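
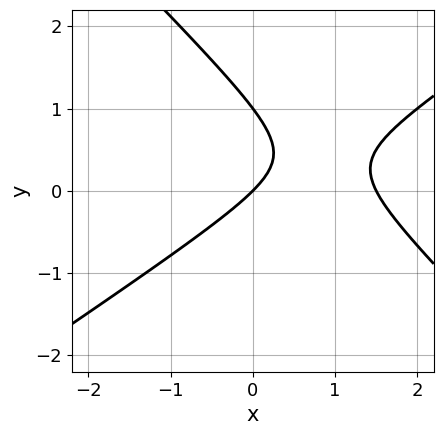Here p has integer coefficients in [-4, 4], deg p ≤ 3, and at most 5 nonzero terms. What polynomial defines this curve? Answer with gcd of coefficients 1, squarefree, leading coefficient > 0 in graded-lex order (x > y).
2*x^2 - x*y - 3*y^2 - 3*x + 3*y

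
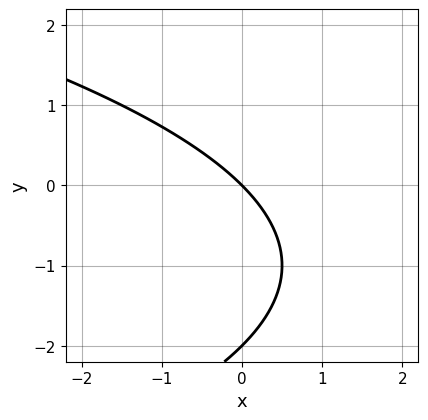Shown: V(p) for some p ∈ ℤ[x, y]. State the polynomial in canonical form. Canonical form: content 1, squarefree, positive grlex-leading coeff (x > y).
y^2 + 2*x + 2*y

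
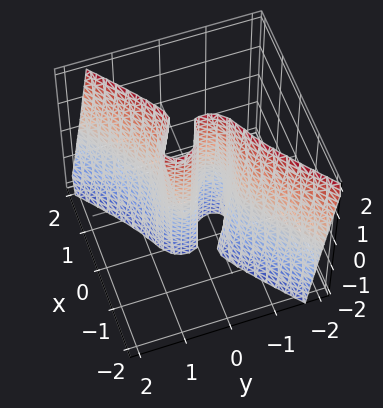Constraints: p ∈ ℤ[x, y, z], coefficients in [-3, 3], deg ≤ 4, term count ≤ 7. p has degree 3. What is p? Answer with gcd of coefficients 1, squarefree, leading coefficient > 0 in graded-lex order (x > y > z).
First, degree: a generic line meets the surface in up to 3 points, so deg p = 3.
Then, observable constraints: the visible z-axis segment lies entirely on the surface; it meets the x-axis at x = 0 (among the integer gridlines); it meets the y-axis at y = 0 (among the integer gridlines).
Finally, the integer polynomial consistent with all of this is the stated p.

3*x^3 - 2*x^2*y - x*y*z - 2*y^3 + y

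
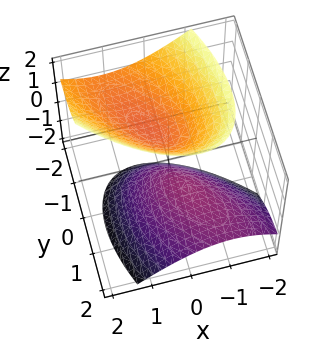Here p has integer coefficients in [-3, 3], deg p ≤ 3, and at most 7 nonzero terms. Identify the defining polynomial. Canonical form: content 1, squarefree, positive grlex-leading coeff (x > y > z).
3*x^2 + 3*x*y + 2*y^2 + 3*y*z - 2*z^2 + 1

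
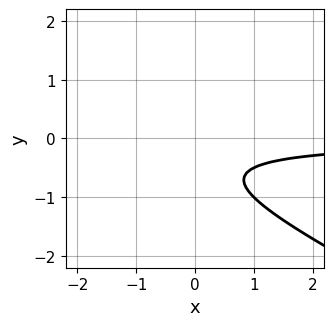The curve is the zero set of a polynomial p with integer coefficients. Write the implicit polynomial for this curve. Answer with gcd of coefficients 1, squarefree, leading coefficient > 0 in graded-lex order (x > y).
x*y + 2*y^2 + 2*y + 1

1. Degree: the shape is more complex than any degree-1 curve, so deg p = 2.
2. Reading off the gridlines: the curve avoids every integer x-axis point in the box; no y-intercept at any integer in the box.
3. Together with the visible shape, these determine p as stated.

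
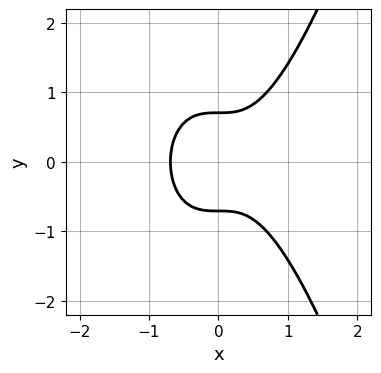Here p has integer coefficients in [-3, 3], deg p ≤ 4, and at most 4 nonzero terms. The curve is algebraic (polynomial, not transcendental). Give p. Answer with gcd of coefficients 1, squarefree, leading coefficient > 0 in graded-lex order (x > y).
3*x^3 - 2*y^2 + 1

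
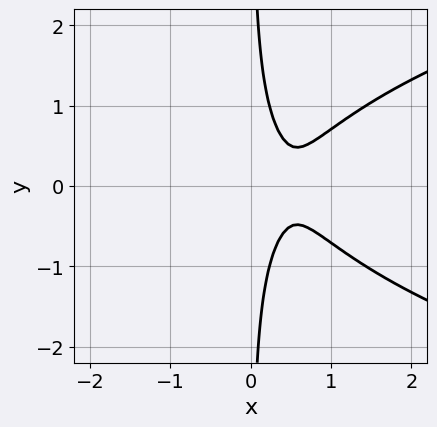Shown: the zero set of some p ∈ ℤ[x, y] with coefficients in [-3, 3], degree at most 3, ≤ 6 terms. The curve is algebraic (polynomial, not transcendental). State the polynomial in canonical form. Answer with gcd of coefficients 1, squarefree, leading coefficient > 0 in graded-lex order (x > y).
2*x*y^2 - 3*x^2 + 3*x - 1

First, deg p = 3. No degree-2 curve has this shape.
Then, symmetries: mirror symmetry y ↦ −y ⇒ only even powers of y.
Then, observable constraints: the curve avoids every integer x-axis point in the box; it misses every integer gridline on the y-axis.
Finally, the integer polynomial consistent with all of this is the stated p.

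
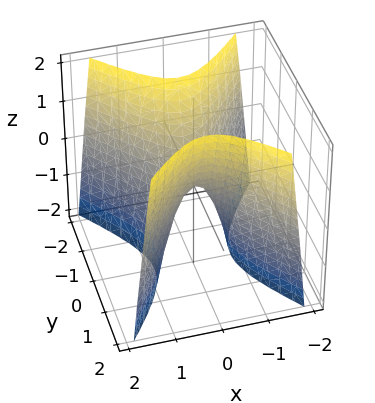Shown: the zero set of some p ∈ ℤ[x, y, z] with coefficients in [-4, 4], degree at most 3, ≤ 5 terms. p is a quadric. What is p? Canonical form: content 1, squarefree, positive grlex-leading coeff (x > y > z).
1. deg p = 2.
2. Symmetries: the y ↦ −y reflection is a symmetry, so y appears only in even powers; mirror symmetry x ↦ −x ⇒ only even powers of x.
3. Against the integer gridlines: it crosses the z-axis at the gridline z = 0; one x-axis crossing is at x = 0.
4. Assembling these constraints gives the stated polynomial.

3*x^2 - 2*y^2 + z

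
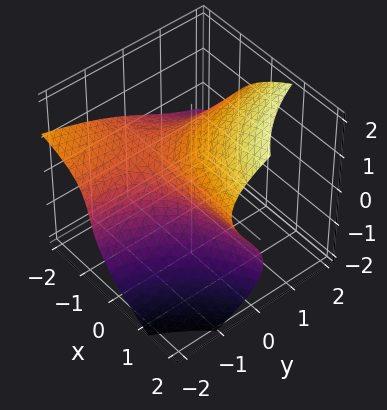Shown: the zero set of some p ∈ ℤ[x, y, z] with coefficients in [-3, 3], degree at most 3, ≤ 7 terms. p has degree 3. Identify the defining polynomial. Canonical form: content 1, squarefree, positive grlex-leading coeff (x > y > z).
1. deg p = 3. The shape is more complex than any degree-2 surface.
2. From the axis intercepts and sections: the surface avoids every integer x-axis point in the box; it meets the z-axis at z = 1 (among the integer gridlines).
3. Matching integer coefficients to the picture gives p.

2*z^3 - 3*x*y - 3*x*z - 3*y - 2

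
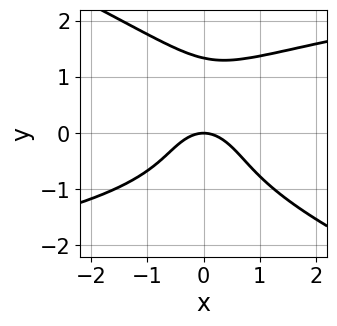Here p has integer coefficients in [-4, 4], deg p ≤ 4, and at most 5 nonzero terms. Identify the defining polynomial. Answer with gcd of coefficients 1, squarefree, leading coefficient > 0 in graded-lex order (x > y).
deg p = 4. A generic line meets the curve in up to 4 points.
Checking where it meets the axes: one y-axis crossing is at y = 0; it meets the x-axis at x = 0 (among the integer gridlines).
Fitting integer coefficients to these (and the overall shape) gives p.

x*y^3 + 2*y^4 - y^3 - 3*x^2 - 3*y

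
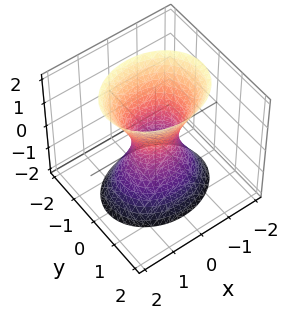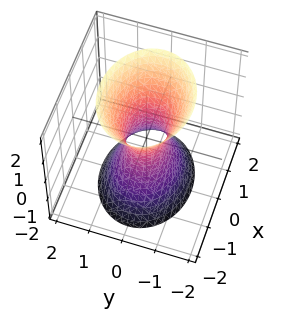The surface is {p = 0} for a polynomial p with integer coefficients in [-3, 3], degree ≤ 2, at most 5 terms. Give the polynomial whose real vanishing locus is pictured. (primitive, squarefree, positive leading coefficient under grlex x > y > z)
2*x^2 + 3*y^2 - z^2 - 1

(a) Degree: an hourglass — one-sheet hyperboloid; a quadric, so deg p = 2.
(b) Symmetries: it's symmetric under z → −z, forcing even powers of z; it's symmetric under x → −x, forcing even powers of x; mirror symmetry y ↦ −y ⇒ only even powers of y.
(c) Observable constraints: it misses every integer gridline on the z-axis.
(d) The integer polynomial consistent with all of this is the stated p.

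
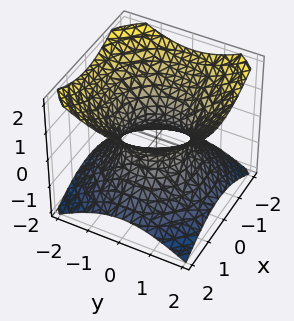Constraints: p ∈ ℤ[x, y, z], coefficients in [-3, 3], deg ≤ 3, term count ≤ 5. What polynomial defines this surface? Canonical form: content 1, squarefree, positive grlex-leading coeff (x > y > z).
1. The degree is 2 — an hourglass — one-sheet hyperboloid; a quadric.
2. Symmetry: the z-axis is an axis of rotation, so x and y enter only as x² + y²; the z ↦ −z reflection is a symmetry, so z appears only in even powers.
3. Checking where it meets the axes: among the integer gridlines, it crosses the x-axis at x ∈ {-1, 1}; a circular section at z = 1 has radius between 1 and 2; the y-axis gridline crossings are at y ∈ {-1, 1}; the surface avoids every integer z-axis point in the box.
4. Fitting integer coefficients to these (and the overall shape) gives p.

2*x^2 + 2*y^2 - 3*z^2 - 2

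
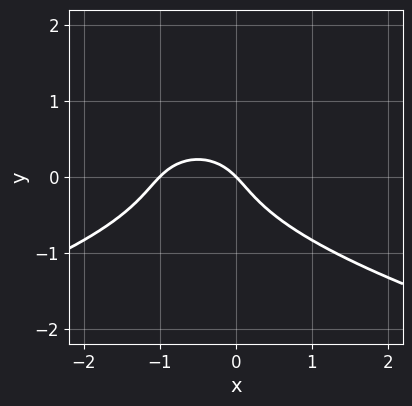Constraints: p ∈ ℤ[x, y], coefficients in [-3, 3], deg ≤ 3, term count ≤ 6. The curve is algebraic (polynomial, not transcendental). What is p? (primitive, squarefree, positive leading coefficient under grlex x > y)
First, the degree is 3 — the shape is more complex than any degree-2 curve.
Then, checking where it meets the axes: the x-axis gridline crossings are at x ∈ {-1, 0}; it crosses the y-axis at the gridline y = 0.
Finally, together with the visible shape, these determine p as stated.

2*y^3 + x^2 + x + y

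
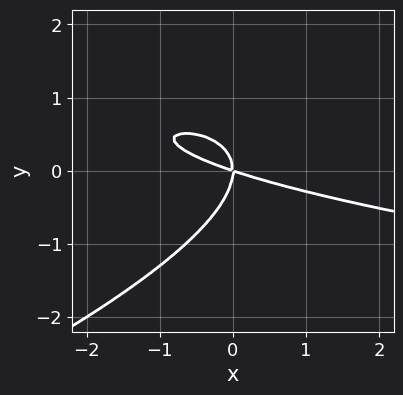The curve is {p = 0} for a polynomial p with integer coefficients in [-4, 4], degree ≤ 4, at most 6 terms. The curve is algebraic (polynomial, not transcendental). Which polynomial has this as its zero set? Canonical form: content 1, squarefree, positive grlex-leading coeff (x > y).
1. The degree is 3 — no degree-2 curve has this shape.
2. From the visible intercepts: one y-axis crossing is at y = 0; it crosses the x-axis at the gridline x = 0.
3. Assembling these constraints gives the stated polynomial.

x*y^2 - 3*y^3 - x^2 - 3*x*y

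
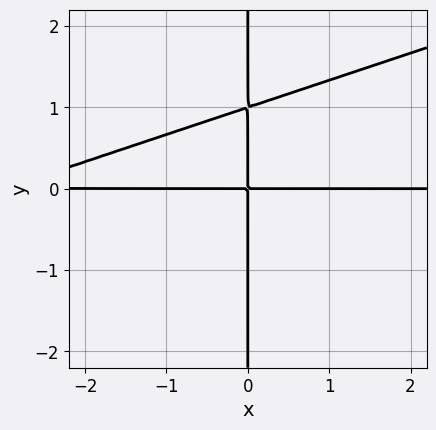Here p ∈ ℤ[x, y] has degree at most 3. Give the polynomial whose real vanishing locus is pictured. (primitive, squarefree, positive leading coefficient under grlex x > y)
(a) The degree is 3 — the shape is more complex than any degree-2 curve.
(b) Checking where it meets the axes: the visible x-axis segment lies entirely on the curve; the visible y-axis segment lies entirely on the curve.
(c) Together with the visible shape, these determine p as stated.

x^2*y - 3*x*y^2 + 3*x*y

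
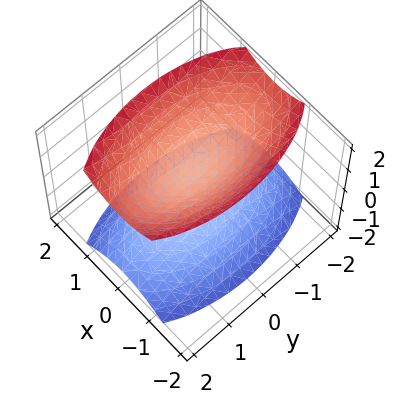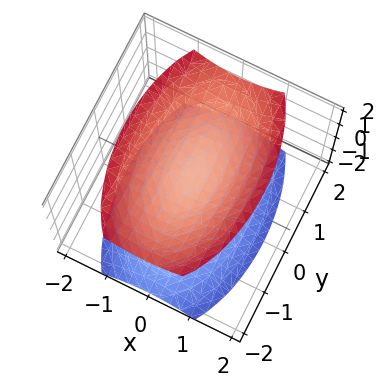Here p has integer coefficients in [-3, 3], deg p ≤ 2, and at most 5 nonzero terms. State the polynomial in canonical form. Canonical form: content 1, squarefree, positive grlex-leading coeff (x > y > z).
3*x^2 + y^2 - 2*z^2 + 1

First, I count 2 distinct pieces. They look like related sheets of one shape, so recover p as a whole.
Next, degree: two sheets facing apart; a quadric, so deg p = 2.
Then, symmetries: mirror symmetry y ↦ −y ⇒ only even powers of y; the x ↦ −x reflection is a symmetry, so x appears only in even powers; it's symmetric under z → −z, forcing even powers of z.
Then, from the visible intercepts: the surface avoids every integer x-axis point in the box; it misses every integer gridline on the y-axis.
Finally, matching integer coefficients to the picture gives p.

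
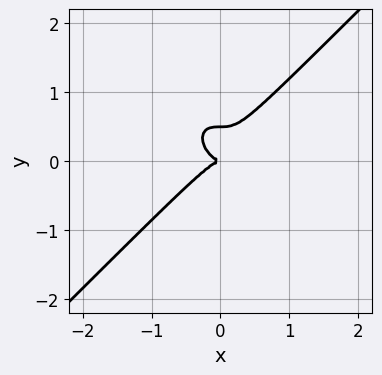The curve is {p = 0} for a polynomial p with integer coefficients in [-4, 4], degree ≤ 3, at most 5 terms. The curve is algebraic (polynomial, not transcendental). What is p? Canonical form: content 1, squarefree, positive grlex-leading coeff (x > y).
First, degree: the shape is more complex than any degree-2 curve, so deg p = 3.
Then, reading off the gridlines: it meets the y-axis at y = 0 (among the integer gridlines); it crosses the x-axis at the gridline x = 0.
Finally, solving for integer coefficients yields p as stated.

2*x^3 - 2*y^3 + y^2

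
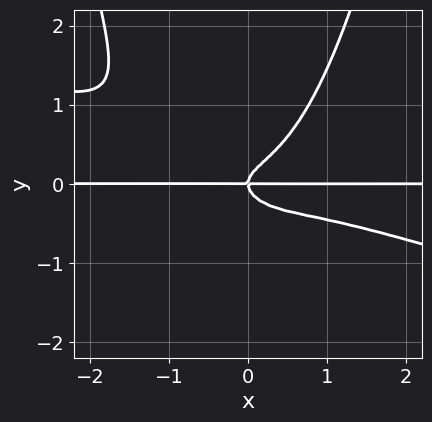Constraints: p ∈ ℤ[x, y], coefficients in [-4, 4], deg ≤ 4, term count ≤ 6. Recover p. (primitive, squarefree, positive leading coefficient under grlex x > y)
First, deg p = 4. No degree-3 curve has this shape.
Then, against the integer gridlines: it meets the y-axis at y = 0 (among the integer gridlines); every point of the x-axis in the box is on the curve.
Finally, assembling these constraints gives the stated polynomial.

x^3*y + 3*x^2*y^2 - 3*y^3 + x*y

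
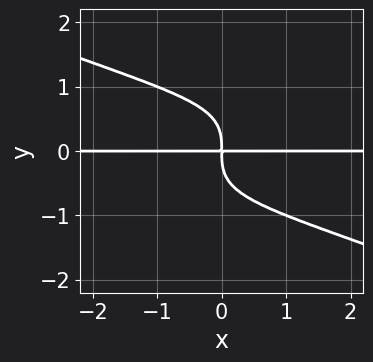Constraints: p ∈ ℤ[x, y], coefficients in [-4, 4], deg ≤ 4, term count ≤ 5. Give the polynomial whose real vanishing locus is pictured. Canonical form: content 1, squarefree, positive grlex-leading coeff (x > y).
(a) deg p = 4.
(b) Checking where it meets the axes: the visible x-axis segment lies entirely on the curve.
(c) Putting this together gives p.

x^2*y^2 + x*y^3 - 3*y^4 - 3*x*y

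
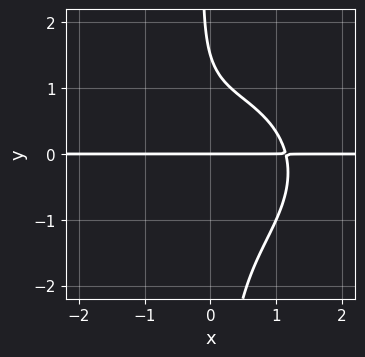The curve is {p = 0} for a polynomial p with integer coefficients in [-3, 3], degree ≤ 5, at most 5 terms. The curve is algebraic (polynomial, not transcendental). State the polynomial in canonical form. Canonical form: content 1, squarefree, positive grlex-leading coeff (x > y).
2*x^3*y + 3*x*y^3 + 2*y^2 - 3*y

1. The degree is 4 — a generic line meets the curve in up to 4 points.
2. Reading off the gridlines: the visible x-axis segment lies entirely on the curve; it crosses the y-axis at the gridline y = 0.
3. The integer polynomial consistent with all of this is the stated p.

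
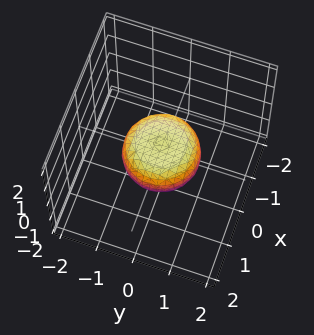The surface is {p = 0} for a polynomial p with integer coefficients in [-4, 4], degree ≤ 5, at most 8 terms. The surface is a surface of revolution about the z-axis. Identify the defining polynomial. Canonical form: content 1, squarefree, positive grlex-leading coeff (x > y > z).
2*x^4 + 4*x^2*y^2 + 2*y^4 - x^2 - y^2 + 3*z^2 - 1

First, degree: no degree-3 surface has this shape, so deg p = 4.
Next, symmetries: the surface is invariant under rotation about z: p = q(x² + y², z).
Next, reading off the gridlines: the x-axis gridline crossings are at x ∈ {-1, 1}; a circular section at z = 0 has radius exactly 1; among the integer gridlines, it crosses the y-axis at y ∈ {-1, 1}.
Finally, solving for integer coefficients yields p as stated.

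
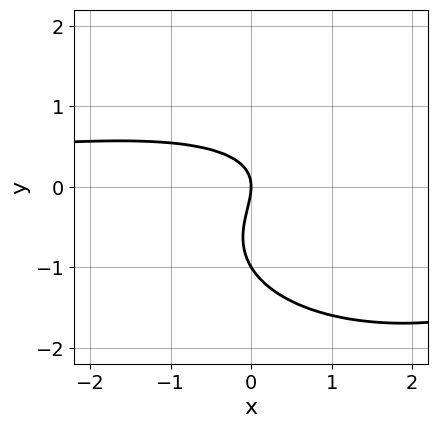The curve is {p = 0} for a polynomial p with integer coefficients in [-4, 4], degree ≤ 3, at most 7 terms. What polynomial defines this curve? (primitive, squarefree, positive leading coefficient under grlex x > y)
x^2*y + 3*y^3 - 2*x*y + 3*y^2 + 3*x

First, deg p = 3. A generic line meets the curve in up to 3 points.
Then, checking where it meets the axes: one x-axis crossing is at x = 0; among the integer gridlines, it crosses the y-axis at y ∈ {-1, 0}.
Finally, matching integer coefficients to the picture gives p.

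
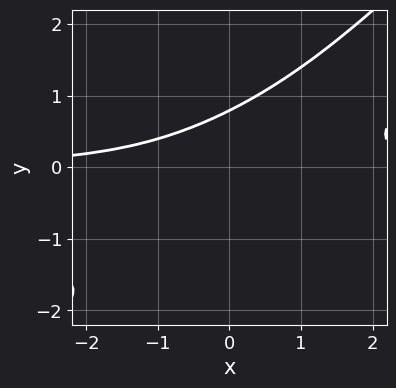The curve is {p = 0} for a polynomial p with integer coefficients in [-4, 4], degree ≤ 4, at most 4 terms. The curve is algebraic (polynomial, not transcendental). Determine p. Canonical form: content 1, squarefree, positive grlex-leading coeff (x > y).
x^2*y - 3*x*y^2 + 2*y^3 - 1

First, deg p = 3.
Then, reading off the gridlines: the curve avoids every integer x-axis point in the box.
Finally, together with the visible shape, these determine p as stated.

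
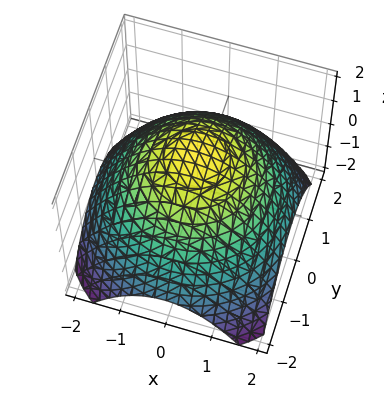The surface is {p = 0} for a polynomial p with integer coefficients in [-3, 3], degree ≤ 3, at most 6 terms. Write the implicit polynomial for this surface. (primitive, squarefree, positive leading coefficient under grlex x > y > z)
Degree: the shape is more complex than any degree-1 surface, so deg p = 2.
Symmetries: the surface is invariant under rotation about z: p = q(x² + y², z).
From the axis intercepts and sections: a circular section at z = 0 has radius between 1 and 2.
Assembling these constraints gives the stated polynomial.

x^2 + y^2 + 2*z - 3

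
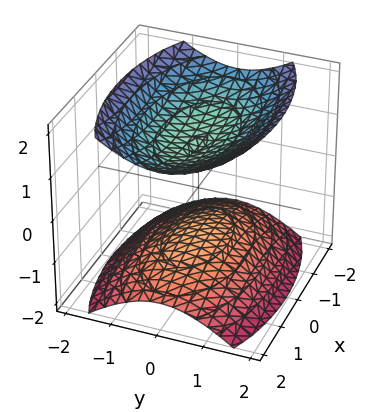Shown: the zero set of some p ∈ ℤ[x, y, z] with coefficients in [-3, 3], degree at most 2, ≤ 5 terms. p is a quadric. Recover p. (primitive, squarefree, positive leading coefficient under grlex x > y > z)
x^2 + 3*y^2 - 3*z^2 + 3

There are 2 components. They look like related sheets of one shape, so recover p as a whole.
deg p = 2. Two separate bowl-shaped sheets opening away from each other; a quadric.
Symmetries: the x ↦ −x reflection is a symmetry, so x appears only in even powers; the y ↦ −y reflection is a symmetry, so y appears only in even powers; the z ↦ −z reflection is a symmetry, so z appears only in even powers.
From the axis intercepts and sections: the z-axis gridline crossings are at z ∈ {-1, 1}; no x-intercept at any integer in the box; it misses every integer gridline on the y-axis.
Putting this together gives p.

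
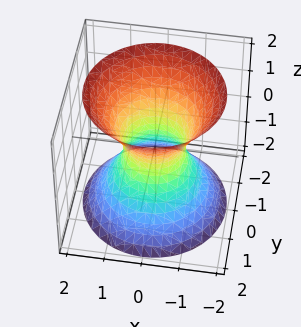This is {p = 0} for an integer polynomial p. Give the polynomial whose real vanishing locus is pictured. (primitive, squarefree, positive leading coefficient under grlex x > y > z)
3*x^2 + 3*y^2 - 2*z^2 - 2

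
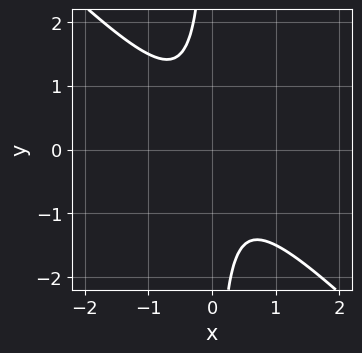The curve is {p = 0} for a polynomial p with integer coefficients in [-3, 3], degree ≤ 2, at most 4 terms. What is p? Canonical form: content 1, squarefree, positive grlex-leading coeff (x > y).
2*x^2 + 2*x*y + 1

First, the degree is 2 — the shape is more complex than any degree-1 curve.
Then, from the axis intercepts and sections: the curve avoids every integer x-axis point in the box; it misses every integer gridline on the y-axis.
Finally, putting this together gives p.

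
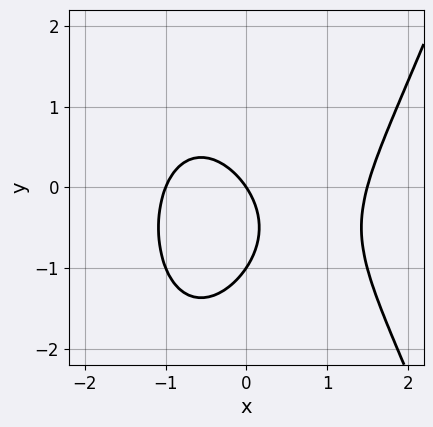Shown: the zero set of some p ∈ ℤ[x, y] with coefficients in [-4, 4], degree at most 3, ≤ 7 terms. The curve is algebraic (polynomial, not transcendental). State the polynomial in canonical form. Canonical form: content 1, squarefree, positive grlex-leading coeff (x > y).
2*x^3 - x^2 - 2*y^2 - 3*x - 2*y

First, degree: the shape is more complex than any degree-2 curve, so deg p = 3.
Next, against the integer gridlines: the y-axis gridline crossings are at y ∈ {-1, 0}; among the integer gridlines, it crosses the x-axis at x ∈ {-1, 0}.
Finally, together with the visible shape, these determine p as stated.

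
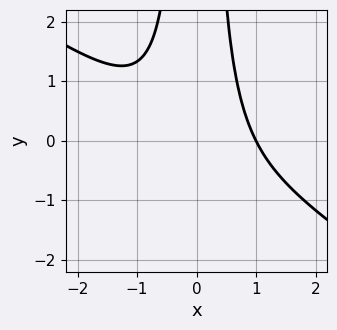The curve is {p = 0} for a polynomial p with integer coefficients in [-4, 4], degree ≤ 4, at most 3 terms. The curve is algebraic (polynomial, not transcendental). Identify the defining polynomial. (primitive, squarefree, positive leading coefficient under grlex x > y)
2*x^3 + 3*x^2*y - 2

deg p = 3. A generic line meets the curve in up to 3 points.
Reading off the gridlines: it misses every integer gridline on the y-axis; it crosses the x-axis at the gridline x = 1.
Solving for integer coefficients yields p as stated.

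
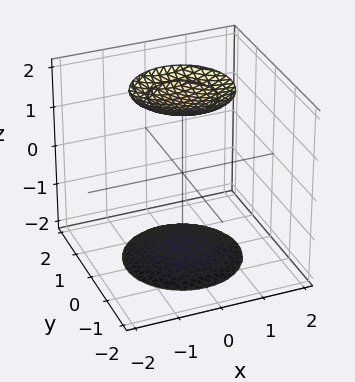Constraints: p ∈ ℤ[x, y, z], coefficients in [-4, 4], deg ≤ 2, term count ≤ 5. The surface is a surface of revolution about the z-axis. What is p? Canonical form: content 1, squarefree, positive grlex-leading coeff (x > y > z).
x^2 + y^2 - z^2 + 3

(a) There are 2 components.
(b) The degree is 2 — no degree-1 surface has this shape.
(c) Symmetries: the surface is invariant under rotation about z: p = q(x² + y², z).
(d) From the axis intercepts and sections: no y-intercept at any integer in the box; a circular section at z = 2 has radius exactly 1; the surface avoids every integer x-axis point in the box.
(e) Fitting integer coefficients to these (and the overall shape) gives p.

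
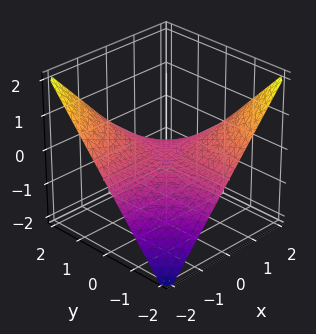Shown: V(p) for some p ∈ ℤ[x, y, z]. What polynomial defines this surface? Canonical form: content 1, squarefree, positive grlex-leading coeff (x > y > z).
(a) Degree: a saddle surface; a quadric, so deg p = 2.
(b) Against the integer gridlines: it meets the z-axis at z = 0 (among the integer gridlines); every point of the x-axis in the box is on the surface.
(c) These observations pin down the coefficients. Check: (0, 1, 0) on the y-axis lies on the surface, and p(0, 1, 0) = 0. ✓

x*y + 2*z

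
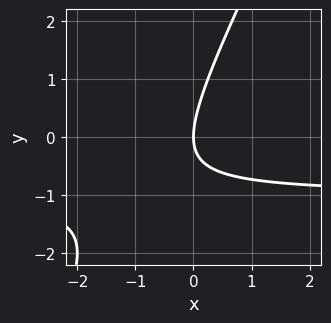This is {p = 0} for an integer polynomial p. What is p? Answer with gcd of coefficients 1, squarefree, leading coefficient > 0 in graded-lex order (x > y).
1. The degree is 2 — the shape is more complex than any degree-1 curve.
2. Against the integer gridlines: it crosses the x-axis at the gridline x = 0; it meets the y-axis at y = 0 (among the integer gridlines).
3. Putting this together gives p.

2*x*y - y^2 + 2*x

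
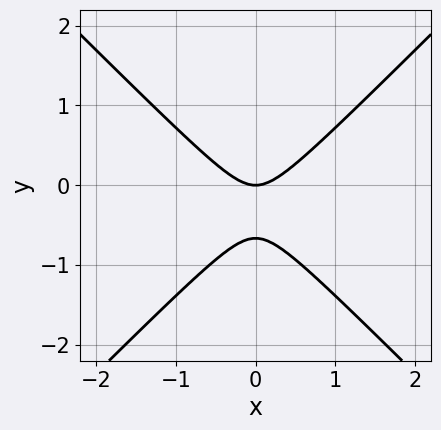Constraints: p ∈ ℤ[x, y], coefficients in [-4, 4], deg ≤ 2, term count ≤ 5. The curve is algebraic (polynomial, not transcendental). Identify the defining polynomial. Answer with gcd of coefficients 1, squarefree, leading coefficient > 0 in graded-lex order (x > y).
1. Degree: no degree-1 curve has this shape, so deg p = 2.
2. Symmetries: the x ↦ −x reflection is a symmetry, so x appears only in even powers.
3. Observable constraints: one x-axis crossing is at x = 0; it meets the y-axis at y = 0 (among the integer gridlines).
4. Together with the visible shape, these determine p as stated.

3*x^2 - 3*y^2 - 2*y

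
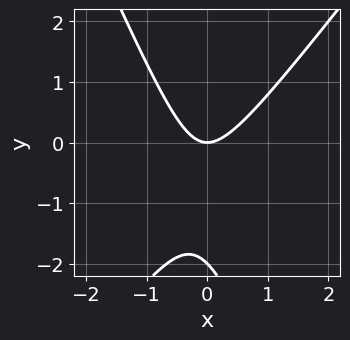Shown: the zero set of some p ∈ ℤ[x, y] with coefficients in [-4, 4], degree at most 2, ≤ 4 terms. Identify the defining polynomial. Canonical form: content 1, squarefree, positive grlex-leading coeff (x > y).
3*x^2 - x*y - y^2 - 2*y

deg p = 2. A generic line meets the curve in up to 2 points.
Checking where it meets the axes: one x-axis crossing is at x = 0; the y-axis gridline crossings are at y ∈ {-2, 0}.
Assembling these constraints gives the stated polynomial.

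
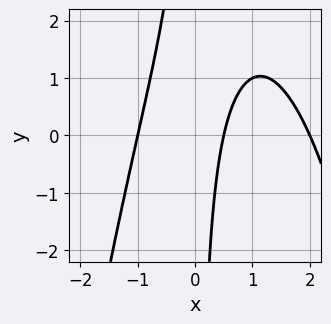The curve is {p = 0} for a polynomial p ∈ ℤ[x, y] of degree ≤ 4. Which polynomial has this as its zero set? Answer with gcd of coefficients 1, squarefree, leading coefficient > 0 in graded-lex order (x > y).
First, deg p = 3. The shape is more complex than any degree-2 curve.
Then, checking where it meets the axes: it misses every integer gridline on the y-axis; the x-axis gridline crossings are at x ∈ {-1, 2}.
Finally, matching integer coefficients to the picture gives p.

2*x^3 - 3*x^2 + 2*x*y - 3*x + 2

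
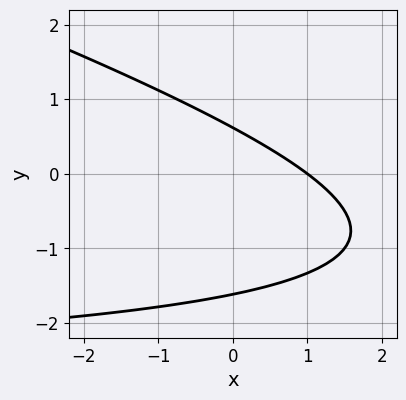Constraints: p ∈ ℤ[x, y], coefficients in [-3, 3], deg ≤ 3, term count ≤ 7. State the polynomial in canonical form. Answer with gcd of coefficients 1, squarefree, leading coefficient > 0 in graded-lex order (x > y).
1. deg p = 2.
2. Reading off the gridlines: it meets the x-axis at x = 1 (among the integer gridlines).
3. Together with the visible shape, these determine p as stated.

x*y + 3*y^2 + 3*x + 3*y - 3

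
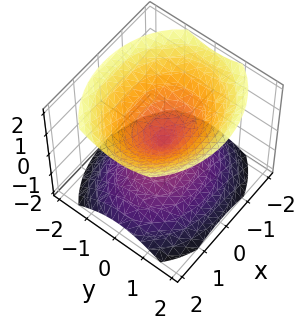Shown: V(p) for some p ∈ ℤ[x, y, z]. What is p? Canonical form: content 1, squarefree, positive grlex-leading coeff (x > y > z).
2*x^2 + 3*y^2 - 3*z^2

(a) The picture has 2 separate pieces.
(b) deg p = 2.
(c) Symmetries: it's symmetric under y → −y, forcing even powers of y; it's symmetric under x → −x, forcing even powers of x; it's symmetric under z → −z, forcing even powers of z.
(d) Reading off the gridlines: one z-axis crossing is at z = 0; it meets the y-axis at y = 0 (among the integer gridlines); it meets the x-axis at x = 0 (among the integer gridlines).
(e) Assembling these constraints gives the stated polynomial.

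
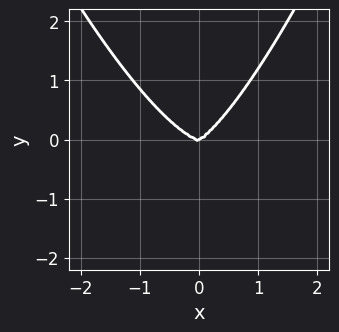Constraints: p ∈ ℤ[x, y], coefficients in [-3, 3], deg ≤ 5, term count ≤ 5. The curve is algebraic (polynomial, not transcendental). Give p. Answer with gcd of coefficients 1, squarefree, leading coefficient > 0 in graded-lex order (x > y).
1. Degree: the shape is more complex than any degree-3 curve, so deg p = 4.
2. From the axis intercepts and sections: it crosses the y-axis at the gridline y = 0; it crosses the x-axis at the gridline x = 0.
3. Together with the visible shape, these determine p as stated.

2*x^4 + x*y^2 - 2*y^3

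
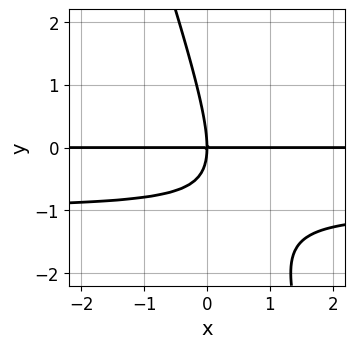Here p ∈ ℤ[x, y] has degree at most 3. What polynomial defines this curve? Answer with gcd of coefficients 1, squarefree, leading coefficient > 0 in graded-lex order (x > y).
(a) Degree: a generic line meets the curve in up to 3 points, so deg p = 3.
(b) Against the integer gridlines: one y-axis crossing is at y = 0; every point of the x-axis in the box is on the curve.
(c) The integer polynomial consistent with all of this is the stated p.

3*x*y^2 + y^3 + 3*x*y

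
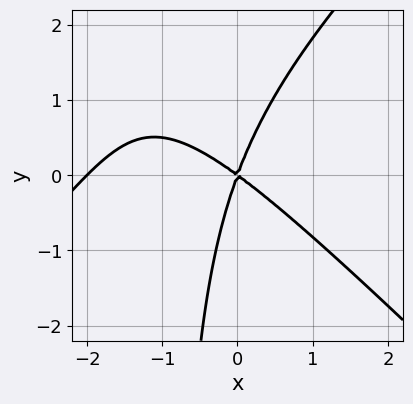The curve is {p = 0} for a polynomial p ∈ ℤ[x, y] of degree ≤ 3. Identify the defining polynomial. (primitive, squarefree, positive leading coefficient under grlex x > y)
(a) deg p = 3. The shape is more complex than any degree-2 curve.
(b) From the visible intercepts: among the integer gridlines, it crosses the x-axis at x ∈ {-2, 0}; it meets the y-axis at y = 0 (among the integer gridlines).
(c) These observations pin down the coefficients.

x^3 - x*y^2 + 2*x^2 + 2*x*y - y^2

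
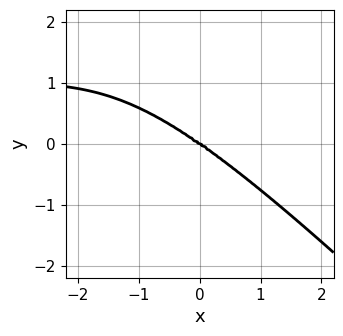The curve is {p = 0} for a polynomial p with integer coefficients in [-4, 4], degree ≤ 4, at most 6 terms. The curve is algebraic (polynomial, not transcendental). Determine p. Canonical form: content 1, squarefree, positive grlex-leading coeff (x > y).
x^3*y - x*y^3 - x^3 - 3*y^3

deg p = 4. The shape is more complex than any degree-3 curve.
Observable constraints: it crosses the y-axis at the gridline y = 0; it crosses the x-axis at the gridline x = 0.
Together with the visible shape, these determine p as stated.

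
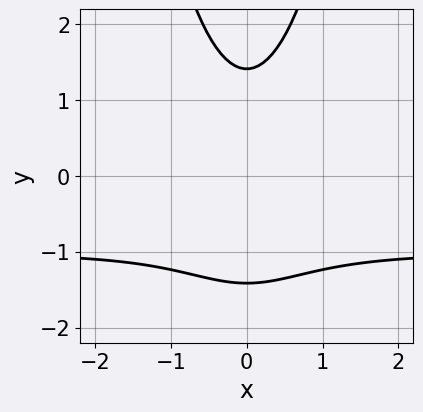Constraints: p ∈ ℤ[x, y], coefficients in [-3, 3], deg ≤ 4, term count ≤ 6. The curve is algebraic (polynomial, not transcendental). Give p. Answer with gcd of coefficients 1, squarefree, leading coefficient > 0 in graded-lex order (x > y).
2*x^2*y + 2*x^2 - y^2 + 2

1. deg p = 3.
2. Symmetries: the x ↦ −x reflection is a symmetry, so x appears only in even powers.
3. Against the integer gridlines: the curve avoids every integer x-axis point in the box.
4. Putting this together gives p.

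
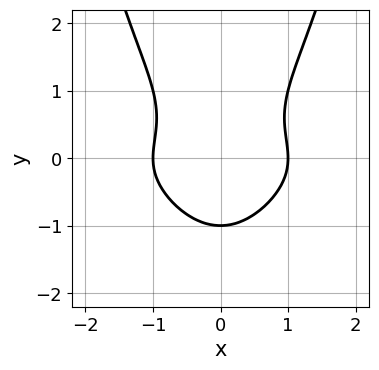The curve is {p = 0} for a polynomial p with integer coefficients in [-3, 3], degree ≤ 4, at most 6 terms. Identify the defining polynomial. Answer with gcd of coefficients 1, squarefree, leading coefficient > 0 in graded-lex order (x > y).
1. The degree is 4 — no degree-3 curve has this shape.
2. Symmetries: mirror symmetry x ↦ −x ⇒ only even powers of x.
3. From the visible intercepts: among the integer gridlines, it crosses the x-axis at x ∈ {-1, 1}; one y-axis crossing is at y = -1.
4. Fitting integer coefficients to these (and the overall shape) gives p.

x^2*y^2 - y^3 + x^2 - 1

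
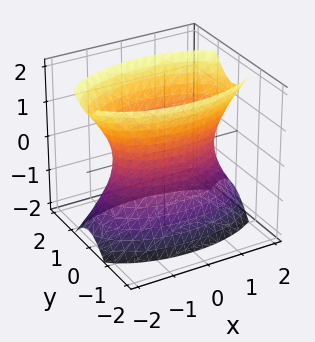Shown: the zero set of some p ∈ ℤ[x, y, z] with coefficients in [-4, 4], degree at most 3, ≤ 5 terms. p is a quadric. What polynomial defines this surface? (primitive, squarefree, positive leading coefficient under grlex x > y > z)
First, deg p = 2. One connected sheet with a waist; a quadric.
Then, symmetries: mirror symmetry y ↦ −y ⇒ only even powers of y; the z ↦ −z reflection is a symmetry, so z appears only in even powers; the x ↦ −x reflection is a symmetry, so x appears only in even powers.
Next, from the visible intercepts: no z-intercept at any integer in the box.
Finally, assembling these constraints gives the stated polynomial.

x^2 + 3*y^2 - z^2 - 2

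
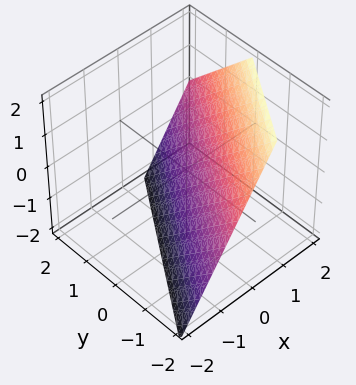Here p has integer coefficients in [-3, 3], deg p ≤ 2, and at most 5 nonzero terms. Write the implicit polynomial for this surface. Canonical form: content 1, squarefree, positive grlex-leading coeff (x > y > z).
3*x - 2*y - 2*z - 2

First, degree: every cross-section is a straight line — this is a plane, so deg p = 1.
Next, observable constraints: one z-axis crossing is at z = -1; one y-axis crossing is at y = -1.
Finally, fitting integer coefficients to these (and the overall shape) gives p.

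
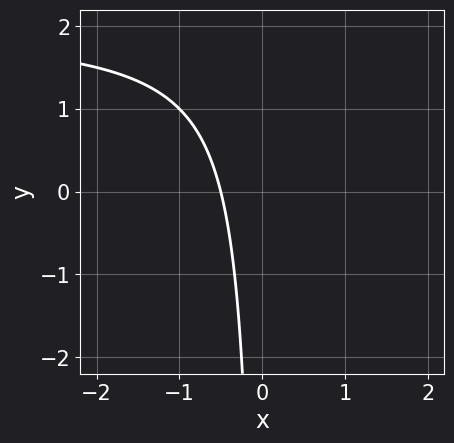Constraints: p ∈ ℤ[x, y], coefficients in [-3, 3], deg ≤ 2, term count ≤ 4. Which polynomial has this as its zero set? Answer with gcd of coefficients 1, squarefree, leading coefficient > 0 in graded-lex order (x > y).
x*y - 2*x - 1

(a) Degree: a generic line meets the curve in up to 2 points, so deg p = 2.
(b) Reading off the gridlines: it misses every integer gridline on the y-axis.
(c) Matching integer coefficients to the picture gives p.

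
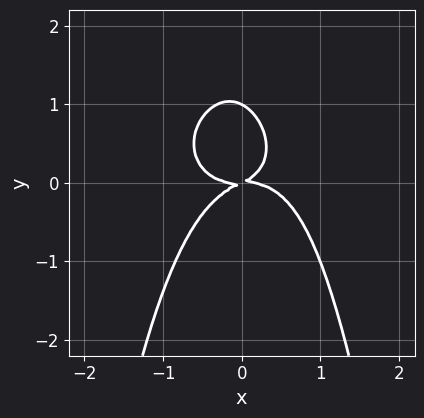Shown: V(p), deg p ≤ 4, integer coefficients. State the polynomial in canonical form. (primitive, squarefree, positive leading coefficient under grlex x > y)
2*x^4 + 3*x^2*y^2 + 2*y^3 + x*y - 2*y^2

1. Degree: no degree-3 curve has this shape, so deg p = 4.
2. From the axis intercepts and sections: among the integer gridlines, it crosses the y-axis at y ∈ {0, 1}; it crosses the x-axis at the gridline x = 0.
3. Solving for integer coefficients yields p as stated.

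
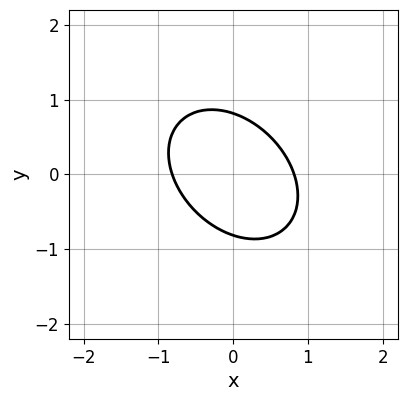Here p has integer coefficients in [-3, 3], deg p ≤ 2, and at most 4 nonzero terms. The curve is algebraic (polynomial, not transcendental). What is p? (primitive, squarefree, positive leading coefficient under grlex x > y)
3*x^2 + 2*x*y + 3*y^2 - 2

First, degree: the shape is more complex than any degree-1 curve, so deg p = 2.
Finally, matching integer coefficients to the picture gives p.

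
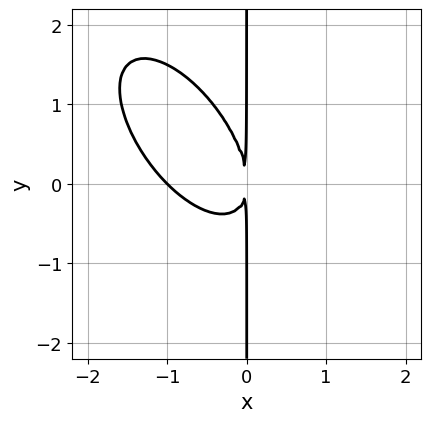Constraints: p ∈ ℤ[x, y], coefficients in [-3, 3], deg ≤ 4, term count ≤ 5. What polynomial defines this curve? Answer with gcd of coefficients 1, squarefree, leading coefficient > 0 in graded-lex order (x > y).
3*x^3 + 3*x^2*y + 2*x*y^2 + 3*x^2

The degree is 3 — no degree-2 curve has this shape.
Reading off the gridlines: it crosses the x-axis at the gridline x = -1; every point of the y-axis in the box is on the curve.
Matching integer coefficients to the picture gives p.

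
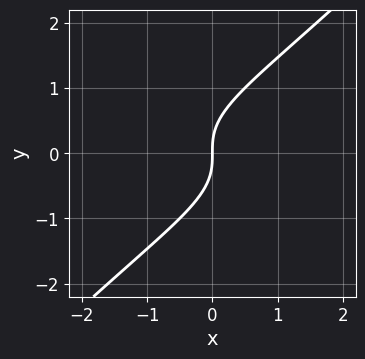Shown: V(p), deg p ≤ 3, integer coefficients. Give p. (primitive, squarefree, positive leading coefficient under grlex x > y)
x*y^2 - y^3 + x

(a) deg p = 3. A generic line meets the curve in up to 3 points.
(b) Observable constraints: it meets the y-axis at y = 0 (among the integer gridlines); it crosses the x-axis at the gridline x = 0.
(c) The integer polynomial consistent with all of this is the stated p.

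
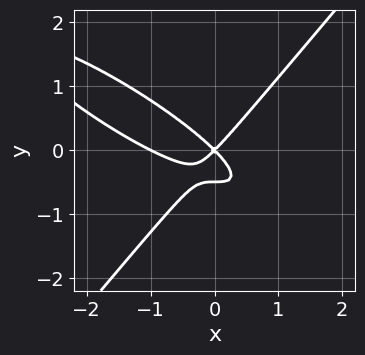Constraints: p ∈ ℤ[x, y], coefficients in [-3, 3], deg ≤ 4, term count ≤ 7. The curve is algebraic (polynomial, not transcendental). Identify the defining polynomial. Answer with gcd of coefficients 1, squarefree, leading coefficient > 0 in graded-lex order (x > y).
1. The degree is 3 — the shape is more complex than any degree-2 curve.
2. Against the integer gridlines: the x-axis gridline crossings are at x ∈ {-1, 0}; it crosses the y-axis at the gridline y = 0.
3. Assembling these constraints gives the stated polynomial.

x^3 + 2*x^2*y - 2*y^3 + x^2 - y^2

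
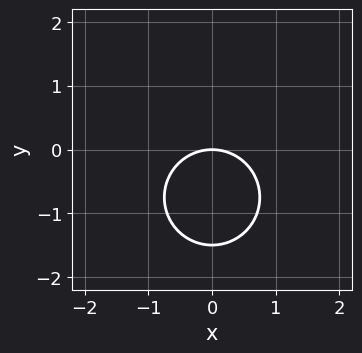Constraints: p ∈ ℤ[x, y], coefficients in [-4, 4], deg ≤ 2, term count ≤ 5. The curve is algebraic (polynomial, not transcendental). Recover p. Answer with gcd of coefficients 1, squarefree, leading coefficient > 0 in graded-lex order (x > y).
2*x^2 + 2*y^2 + 3*y

Degree: a generic line meets the curve in up to 2 points, so deg p = 2.
Symmetries: mirror symmetry x ↦ −x ⇒ only even powers of x.
Against the integer gridlines: one y-axis crossing is at y = 0; one x-axis crossing is at x = 0.
Matching integer coefficients to the picture gives p.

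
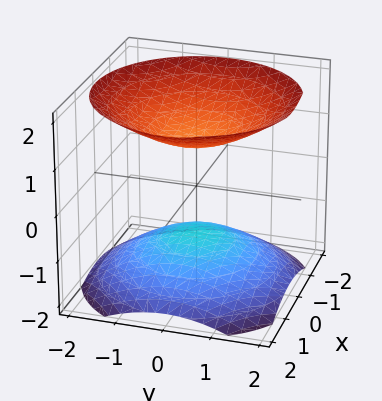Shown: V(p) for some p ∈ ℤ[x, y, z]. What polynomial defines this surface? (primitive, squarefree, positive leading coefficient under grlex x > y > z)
2*x^2 + 2*y^2 - 3*z^2 + 3

(a) There are 2 components. They look like related sheets of one shape, so recover p as a whole.
(b) The degree is 2 — two sheets facing apart; a quadric.
(c) Symmetries: the z-axis is an axis of rotation, so x and y enter only as x² + y²; mirror symmetry z ↦ −z ⇒ only even powers of z.
(d) Checking where it meets the axes: the z-axis gridline crossings are at z ∈ {-1, 1}; it misses every integer gridline on the x-axis; no y-intercept at any integer in the box.
(e) Solving for integer coefficients yields p as stated.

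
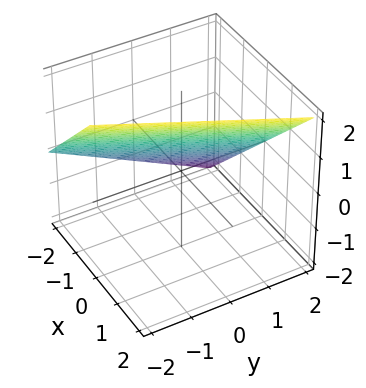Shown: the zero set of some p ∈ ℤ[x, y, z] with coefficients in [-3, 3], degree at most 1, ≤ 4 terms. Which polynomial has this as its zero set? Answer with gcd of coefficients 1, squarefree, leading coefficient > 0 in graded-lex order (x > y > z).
2*x - y - 2*z + 2

First, degree: every cross-section is a straight line — this is a plane, so deg p = 1.
Next, reading off the gridlines: one y-axis crossing is at y = 2; one x-axis crossing is at x = -1; it crosses the z-axis at the gridline z = 1.
Finally, fitting integer coefficients to these (and the overall shape) gives p.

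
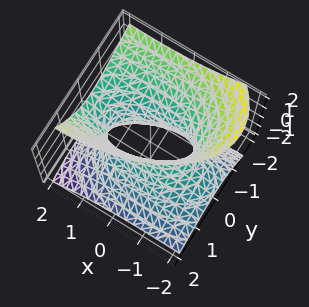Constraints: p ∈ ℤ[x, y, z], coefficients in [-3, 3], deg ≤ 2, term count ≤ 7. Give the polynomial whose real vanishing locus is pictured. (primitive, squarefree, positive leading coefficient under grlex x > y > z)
x^2 - 2*x*z + 3*y^2 + 3*y*z - 2*z^2 - 2

1. Degree: no degree-1 surface has this shape, so deg p = 2.
2. Observable constraints: it misses every integer gridline on the z-axis.
3. These observations pin down the coefficients.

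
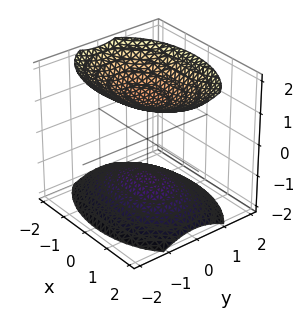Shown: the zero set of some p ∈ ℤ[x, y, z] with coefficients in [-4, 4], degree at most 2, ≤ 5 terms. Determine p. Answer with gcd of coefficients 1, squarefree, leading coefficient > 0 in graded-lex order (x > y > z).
x^2 + 2*y^2 - 2*z^2 + 3

First, I count 2 distinct pieces. They look like related sheets of one shape, so recover p as a whole.
Next, deg p = 2. Two sheets facing apart; a quadric.
Next, symmetries: it's symmetric under x → −x, forcing even powers of x; the z ↦ −z reflection is a symmetry, so z appears only in even powers; mirror symmetry y ↦ −y ⇒ only even powers of y.
Next, observable constraints: it misses every integer gridline on the y-axis; it misses every integer gridline on the x-axis.
Finally, fitting integer coefficients to these (and the overall shape) gives p.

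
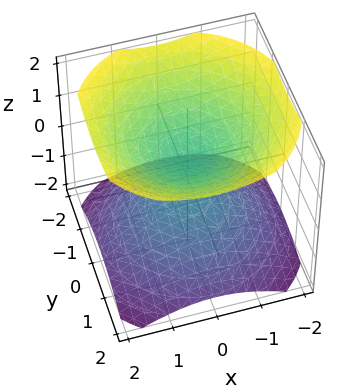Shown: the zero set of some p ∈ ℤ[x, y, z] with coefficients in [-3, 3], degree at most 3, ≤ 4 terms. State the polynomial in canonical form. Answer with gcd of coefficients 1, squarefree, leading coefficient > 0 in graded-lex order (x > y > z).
(a) There are 2 components. Treating them together as one polynomial.
(b) Degree: no degree-1 surface has this shape, so deg p = 2.
(c) Symmetries: rotational symmetry about the z-axis ⇒ p depends on x, y only through x² + y².
(d) Against the integer gridlines: no x-intercept at any integer in the box; a circular section at z = 1 has radius exactly 1; it misses every integer gridline on the y-axis.
(e) Assembling these constraints gives the stated polynomial.

2*x^2 + 2*y^2 - 3*z^2 + 1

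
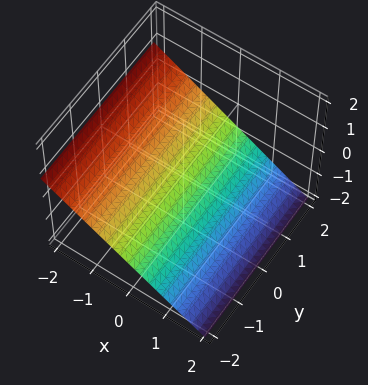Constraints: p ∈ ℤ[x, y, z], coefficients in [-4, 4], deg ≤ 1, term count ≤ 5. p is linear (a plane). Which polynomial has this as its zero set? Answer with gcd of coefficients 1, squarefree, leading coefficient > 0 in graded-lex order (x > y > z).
(a) deg p = 1. The surface is flat (a plane).
(b) Checking where it meets the axes: it misses every integer gridline on the y-axis; it meets the x-axis at x = -1 (among the integer gridlines).
(c) The integer polynomial consistent with all of this is the stated p.

2*x + 3*z + 2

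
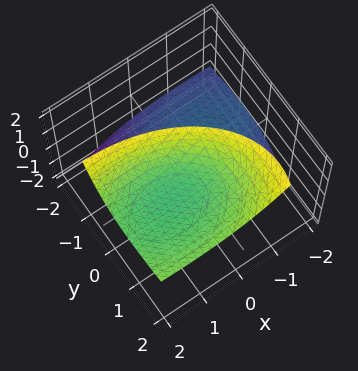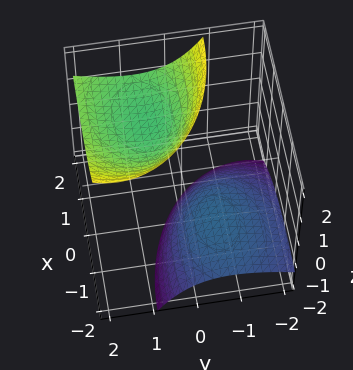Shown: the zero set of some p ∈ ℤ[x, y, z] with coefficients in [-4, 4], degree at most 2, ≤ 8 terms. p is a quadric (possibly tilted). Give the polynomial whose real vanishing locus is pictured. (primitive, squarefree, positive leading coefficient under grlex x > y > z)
1. There are 2 components. Treating them together as one polynomial.
2. Degree: the shape is more complex than any degree-1 surface, so deg p = 2.
3. Reading off the gridlines: the surface avoids every integer x-axis point in the box; the surface avoids every integer y-axis point in the box.
4. Assembling these constraints gives the stated polynomial.

x^2 - 2*x*z + 2*y^2 - 3*y*z - z^2 + 2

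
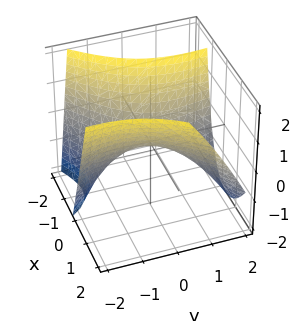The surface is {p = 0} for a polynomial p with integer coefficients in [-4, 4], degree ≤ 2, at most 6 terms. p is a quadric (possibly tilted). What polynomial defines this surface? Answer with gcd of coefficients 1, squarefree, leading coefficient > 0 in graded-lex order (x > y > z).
1. Degree: no degree-1 surface has this shape, so deg p = 2.
2. From the visible intercepts: it crosses the x-axis at the gridline x = 0; it meets the z-axis at z = 0 (among the integer gridlines); one y-axis crossing is at y = 0.
3. Matching integer coefficients to the picture gives p.

3*x^2 - 3*x*y - x*z - y^2 - 3*z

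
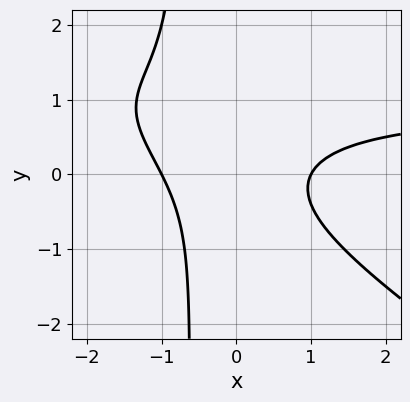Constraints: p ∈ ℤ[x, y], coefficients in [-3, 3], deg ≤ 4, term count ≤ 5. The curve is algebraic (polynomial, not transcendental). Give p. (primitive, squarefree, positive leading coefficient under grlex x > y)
(a) Degree: the shape is more complex than any degree-2 curve, so deg p = 3.
(b) Against the integer gridlines: no y-intercept at any integer in the box; the x-axis gridline crossings are at x ∈ {-1, 1}.
(c) Matching integer coefficients to the picture gives p.

2*x^2*y + 3*x*y^2 - 2*x^2 + 2*y^2 + 2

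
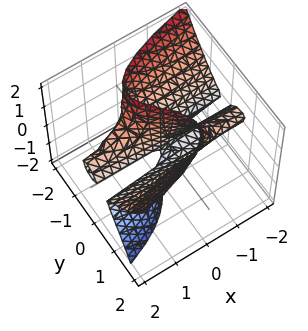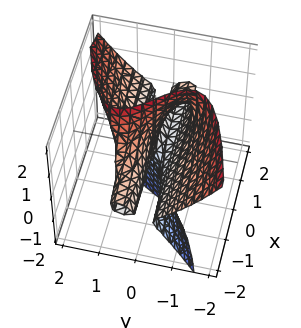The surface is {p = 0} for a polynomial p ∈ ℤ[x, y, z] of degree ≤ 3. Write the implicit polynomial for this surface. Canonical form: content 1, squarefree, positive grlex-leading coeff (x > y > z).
2*x*z^2 - 3*y^3 + 3*y*z + y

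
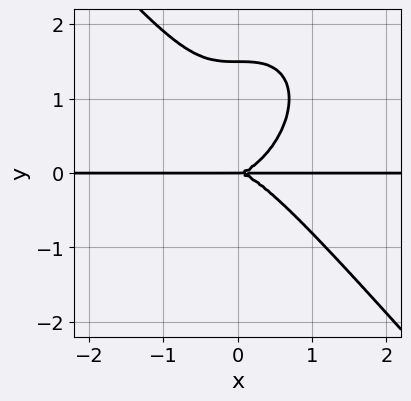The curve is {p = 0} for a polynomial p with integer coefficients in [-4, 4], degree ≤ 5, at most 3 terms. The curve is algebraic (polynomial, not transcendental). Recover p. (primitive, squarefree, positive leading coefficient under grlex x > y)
3*x^3*y + 2*y^4 - 3*y^3

(a) The degree is 4 — the shape is more complex than any degree-3 curve.
(b) Against the integer gridlines: every point of the x-axis in the box is on the curve; it crosses the y-axis at the gridline y = 0.
(c) Matching integer coefficients to the picture gives p.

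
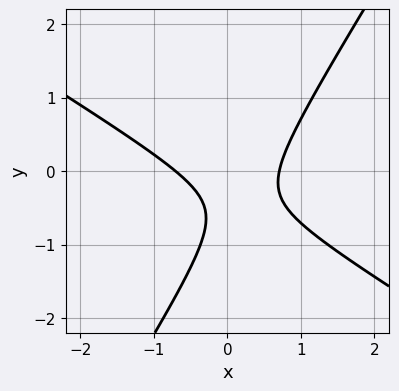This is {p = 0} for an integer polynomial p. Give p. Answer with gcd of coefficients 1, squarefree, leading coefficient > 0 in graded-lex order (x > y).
Degree: the shape is more complex than any degree-1 curve, so deg p = 2.
From the axis intercepts and sections: no y-intercept at any integer in the box.
Matching integer coefficients to the picture gives p.

2*x^2 + 2*x*y - 2*y^2 - 2*y - 1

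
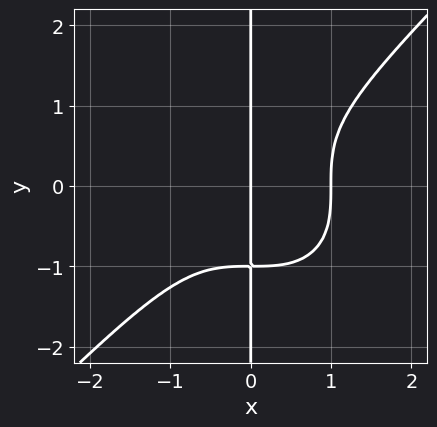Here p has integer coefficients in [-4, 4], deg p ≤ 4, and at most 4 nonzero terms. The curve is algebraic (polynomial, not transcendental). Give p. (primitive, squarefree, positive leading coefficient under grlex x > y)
x^4 - x*y^3 - x

1. deg p = 4. A generic line meets the curve in up to 4 points.
2. Observable constraints: every point of the y-axis in the box is on the curve; among the integer gridlines, it crosses the x-axis at x ∈ {0, 1}.
3. Putting this together gives p.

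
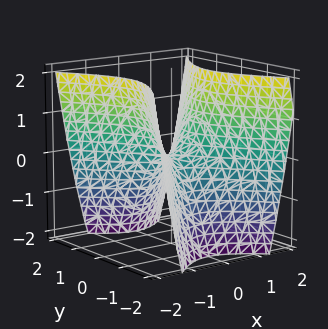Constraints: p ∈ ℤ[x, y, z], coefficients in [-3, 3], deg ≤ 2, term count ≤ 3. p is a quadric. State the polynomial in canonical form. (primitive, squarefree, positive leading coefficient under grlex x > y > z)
First, degree: a hyperbolic paraboloid; a quadric, so deg p = 2.
Next, symmetries: mirror symmetry y ↦ −y ⇒ only even powers of y; the x ↦ −x reflection is a symmetry, so x appears only in even powers.
Then, against the integer gridlines: one z-axis crossing is at z = 0; one x-axis crossing is at x = 0.
Finally, matching integer coefficients to the picture gives p.

3*x^2 - 2*y^2 - 2*z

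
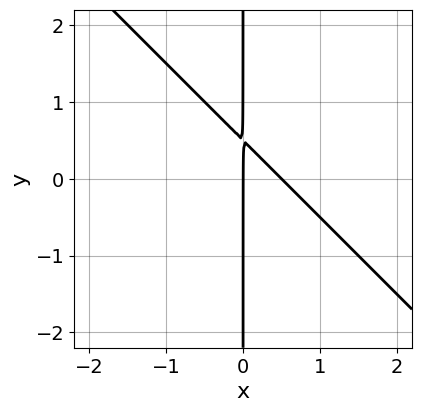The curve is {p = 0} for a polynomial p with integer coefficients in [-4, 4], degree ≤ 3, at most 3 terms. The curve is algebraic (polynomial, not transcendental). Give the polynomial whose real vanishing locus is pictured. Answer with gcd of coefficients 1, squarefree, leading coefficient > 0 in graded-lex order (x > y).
2*x^2 + 2*x*y - x

Degree: a generic line meets the curve in up to 2 points, so deg p = 2.
Against the integer gridlines: every point of the y-axis in the box is on the curve; it crosses the x-axis at the gridline x = 0.
The integer polynomial consistent with all of this is the stated p.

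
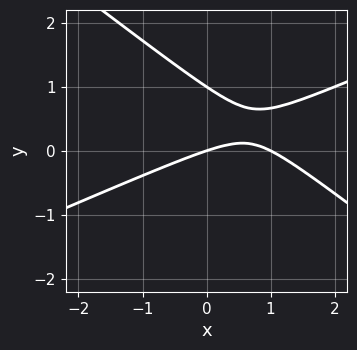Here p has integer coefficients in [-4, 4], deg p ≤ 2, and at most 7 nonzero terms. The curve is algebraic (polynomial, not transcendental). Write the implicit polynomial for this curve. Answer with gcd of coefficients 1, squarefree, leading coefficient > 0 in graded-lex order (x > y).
First, degree: a generic line meets the curve in up to 2 points, so deg p = 2.
Then, from the axis intercepts and sections: among the integer gridlines, it crosses the x-axis at x ∈ {0, 1}; the y-axis gridline crossings are at y ∈ {0, 1}.
Finally, assembling these constraints gives the stated polynomial.

x^2 - x*y - 3*y^2 - x + 3*y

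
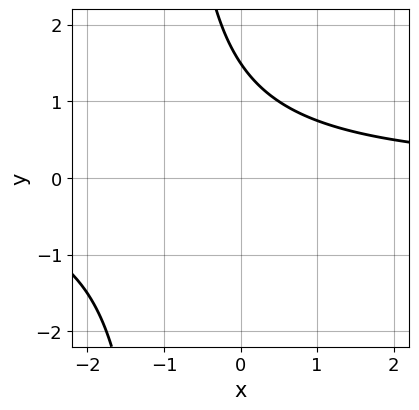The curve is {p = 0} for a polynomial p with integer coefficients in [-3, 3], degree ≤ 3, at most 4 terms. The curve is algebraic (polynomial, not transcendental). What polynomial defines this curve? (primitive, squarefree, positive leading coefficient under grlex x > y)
1. The degree is 2 — no degree-1 curve has this shape.
2. Reading off the gridlines: the curve avoids every integer x-axis point in the box.
3. These observations pin down the coefficients.

2*x*y + 2*y - 3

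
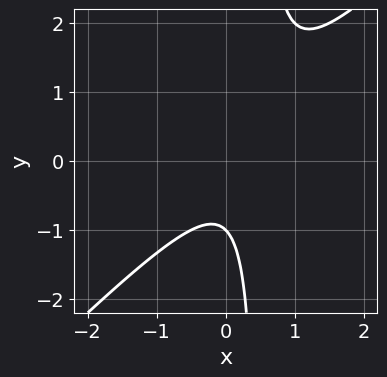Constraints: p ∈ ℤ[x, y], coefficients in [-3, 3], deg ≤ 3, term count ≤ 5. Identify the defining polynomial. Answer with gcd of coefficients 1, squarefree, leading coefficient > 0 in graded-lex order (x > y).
2*x^2 - 2*x*y - x + y + 1

The degree is 2 — no degree-1 curve has this shape.
Against the integer gridlines: one y-axis crossing is at y = -1; no x-intercept at any integer in the box.
The integer polynomial consistent with all of this is the stated p.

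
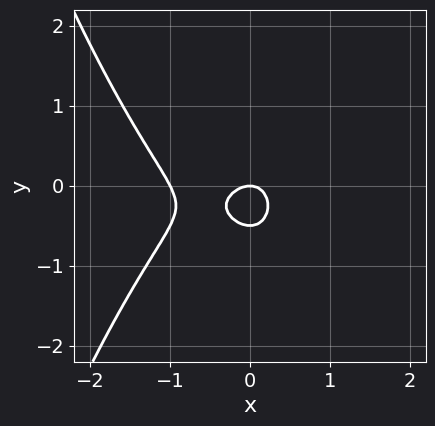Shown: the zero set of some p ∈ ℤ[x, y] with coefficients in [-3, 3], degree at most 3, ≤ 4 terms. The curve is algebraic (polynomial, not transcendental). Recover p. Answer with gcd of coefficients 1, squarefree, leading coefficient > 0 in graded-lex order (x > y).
First, deg p = 3. The shape is more complex than any degree-2 curve.
Next, checking where it meets the axes: among the integer gridlines, it crosses the x-axis at x ∈ {-1, 0}; it meets the y-axis at y = 0 (among the integer gridlines).
Finally, the integer polynomial consistent with all of this is the stated p.

2*x^3 + 2*x^2 + 2*y^2 + y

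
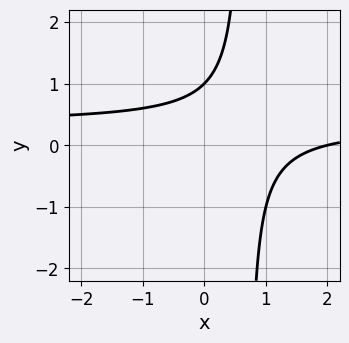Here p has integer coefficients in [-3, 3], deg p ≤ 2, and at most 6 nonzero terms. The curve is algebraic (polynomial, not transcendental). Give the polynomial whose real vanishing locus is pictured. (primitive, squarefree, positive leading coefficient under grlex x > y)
The degree is 2 — a generic line meets the curve in up to 2 points.
Checking where it meets the axes: one x-axis crossing is at x = 2; it meets the y-axis at y = 1 (among the integer gridlines).
Solving for integer coefficients yields p as stated.

3*x*y - x - 2*y + 2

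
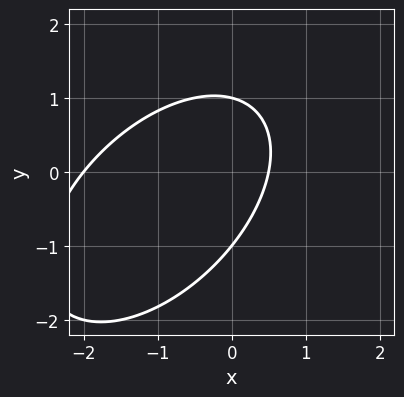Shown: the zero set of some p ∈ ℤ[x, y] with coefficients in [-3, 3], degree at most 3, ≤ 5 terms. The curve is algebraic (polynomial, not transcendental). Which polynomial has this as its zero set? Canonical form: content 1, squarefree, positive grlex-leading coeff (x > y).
2*x^2 - 2*x*y + 2*y^2 + 3*x - 2

1. deg p = 2. A generic line meets the curve in up to 2 points.
2. Against the integer gridlines: among the integer gridlines, it crosses the y-axis at y ∈ {-1, 1}; one x-axis crossing is at x = -2.
3. Matching integer coefficients to the picture gives p.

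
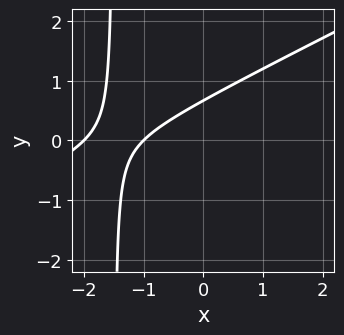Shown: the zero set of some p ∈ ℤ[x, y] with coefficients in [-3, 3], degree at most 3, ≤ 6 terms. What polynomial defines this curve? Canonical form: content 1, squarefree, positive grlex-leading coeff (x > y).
1. Degree: the shape is more complex than any degree-1 curve, so deg p = 2.
2. Observable constraints: among the integer gridlines, it crosses the x-axis at x ∈ {-2, -1}.
3. Together with the visible shape, these determine p as stated.

x^2 - 2*x*y + 3*x - 3*y + 2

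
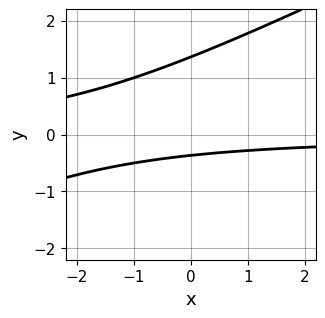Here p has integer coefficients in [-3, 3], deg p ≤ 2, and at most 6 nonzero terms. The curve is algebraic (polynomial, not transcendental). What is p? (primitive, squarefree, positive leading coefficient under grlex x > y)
x*y - 2*y^2 + 2*y + 1

deg p = 2. A generic line meets the curve in up to 2 points.
Reading off the gridlines: no x-intercept at any integer in the box.
Assembling these constraints gives the stated polynomial.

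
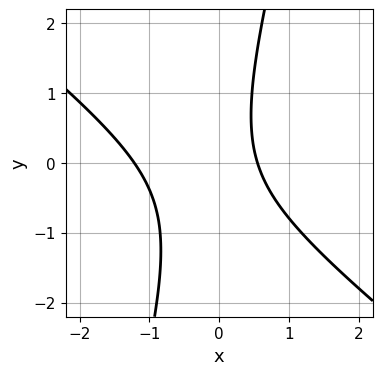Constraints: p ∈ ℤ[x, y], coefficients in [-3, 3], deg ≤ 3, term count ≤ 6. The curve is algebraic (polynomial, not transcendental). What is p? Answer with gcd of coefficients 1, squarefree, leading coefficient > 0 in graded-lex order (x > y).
Degree: no degree-1 curve has this shape, so deg p = 2.
Reading off the gridlines: the curve avoids every integer y-axis point in the box.
These observations pin down the coefficients.

3*x^2 + 3*x*y - y^2 + 2*x - 2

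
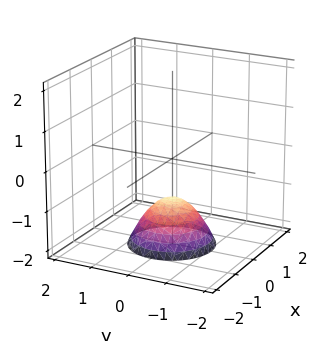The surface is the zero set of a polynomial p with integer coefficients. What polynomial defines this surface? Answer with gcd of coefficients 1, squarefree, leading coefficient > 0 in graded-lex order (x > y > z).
The degree is 2 — a generic line meets the surface in up to 2 points.
Symmetry: the z-axis is an axis of rotation, so x and y enter only as x² + y².
Observable constraints: one z-axis crossing is at z = -1; it misses every integer gridline on the x-axis; the surface avoids every integer y-axis point in the box.
Together with the visible shape, these determine p as stated.

x^2 + y^2 + z + 1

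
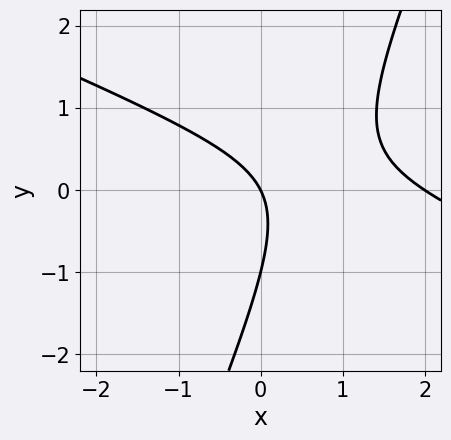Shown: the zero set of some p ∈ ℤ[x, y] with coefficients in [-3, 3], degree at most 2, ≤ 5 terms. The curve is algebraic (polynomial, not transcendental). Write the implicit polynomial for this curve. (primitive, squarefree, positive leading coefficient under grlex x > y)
x^2 + 2*x*y - y^2 - 2*x - y

First, degree: no degree-1 curve has this shape, so deg p = 2.
Then, against the integer gridlines: the x-axis gridline crossings are at x ∈ {0, 2}; among the integer gridlines, it crosses the y-axis at y ∈ {-1, 0}.
Finally, matching integer coefficients to the picture gives p.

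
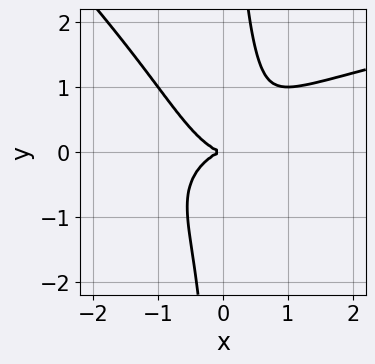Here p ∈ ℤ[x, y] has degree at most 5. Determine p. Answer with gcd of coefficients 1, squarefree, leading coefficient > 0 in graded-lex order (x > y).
(a) The degree is 4 — no degree-3 curve has this shape.
(b) Against the integer gridlines: one x-axis crossing is at x = 0; it crosses the y-axis at the gridline y = 0.
(c) The integer polynomial consistent with all of this is the stated p.

x^2*y^2 + x*y^3 - x^3 - y^2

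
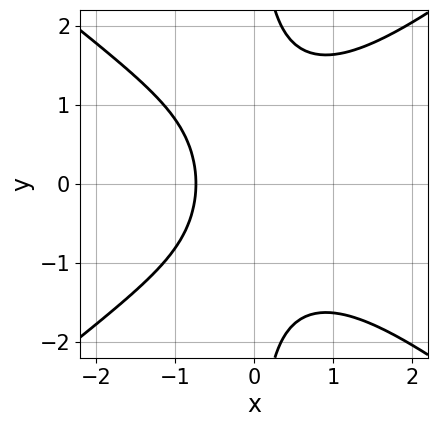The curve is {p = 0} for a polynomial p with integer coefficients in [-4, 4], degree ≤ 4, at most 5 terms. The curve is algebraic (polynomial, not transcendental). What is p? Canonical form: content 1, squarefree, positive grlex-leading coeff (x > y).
2*x^3 - 3*x*y^2 + 3*x + 3

(a) The degree is 3 — a generic line meets the curve in up to 3 points.
(b) Symmetries: it's symmetric under y → −y, forcing even powers of y.
(c) From the axis intercepts and sections: it misses every integer gridline on the y-axis.
(d) These observations pin down the coefficients.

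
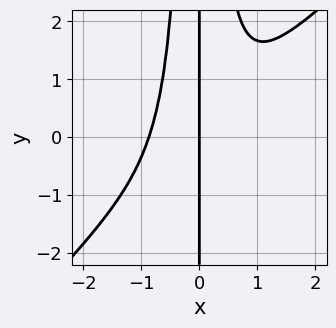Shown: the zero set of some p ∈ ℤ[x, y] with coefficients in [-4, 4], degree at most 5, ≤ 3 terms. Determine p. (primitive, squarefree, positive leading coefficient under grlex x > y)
The degree is 4 — no degree-3 curve has this shape.
From the visible intercepts: it meets the x-axis at x = 0 (among the integer gridlines); every point of the y-axis in the box is on the curve.
Putting this together gives p.

3*x^4 - 3*x^3*y + 2*x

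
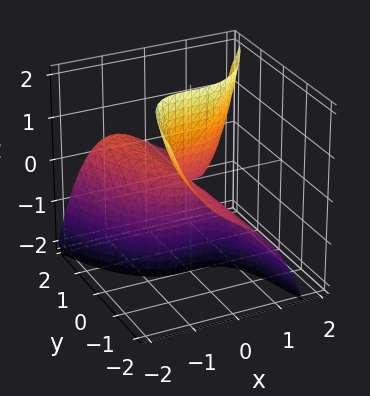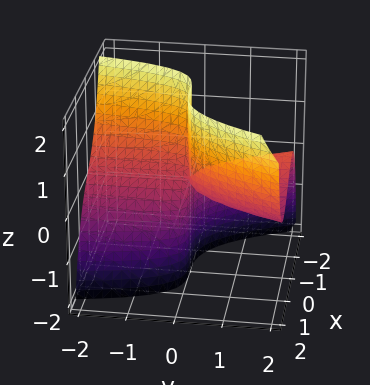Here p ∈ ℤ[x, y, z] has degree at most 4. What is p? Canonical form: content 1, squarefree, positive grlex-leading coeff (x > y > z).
2*x^3 - 2*x*y - 3*y*z

(a) Degree: a generic line meets the surface in up to 3 points, so deg p = 3.
(b) From the axis intercepts and sections: every point of the z-axis in the box is on the surface; one x-axis crossing is at x = 0; every point of the y-axis in the box is on the surface.
(c) Fitting integer coefficients to these (and the overall shape) gives p.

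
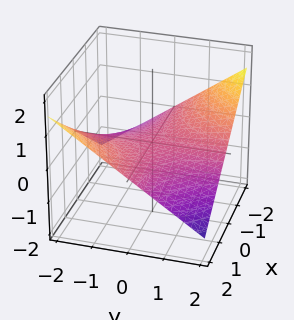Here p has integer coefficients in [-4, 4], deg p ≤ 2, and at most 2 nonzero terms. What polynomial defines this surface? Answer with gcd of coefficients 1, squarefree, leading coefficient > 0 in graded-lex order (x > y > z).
x*y + 3*z

(a) deg p = 2. A hyperbolic paraboloid; a quadric.
(b) Against the integer gridlines: every point of the y-axis in the box is on the surface; it meets the z-axis at z = 0 (among the integer gridlines); the visible x-axis segment lies entirely on the surface.
(c) Together with the visible shape, these determine p as stated.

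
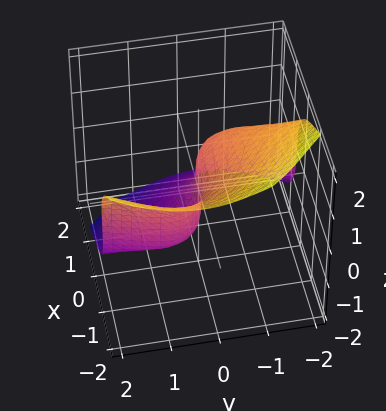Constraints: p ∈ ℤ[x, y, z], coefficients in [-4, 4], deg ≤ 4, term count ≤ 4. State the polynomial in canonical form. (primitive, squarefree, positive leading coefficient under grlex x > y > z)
x^3 + 2*x*y^2 + 2*z^3 + 3*y

(a) Degree: no degree-2 surface has this shape, so deg p = 3.
(b) Observable constraints: one z-axis crossing is at z = 0; it meets the y-axis at y = 0 (among the integer gridlines); one x-axis crossing is at x = 0.
(c) These observations pin down the coefficients.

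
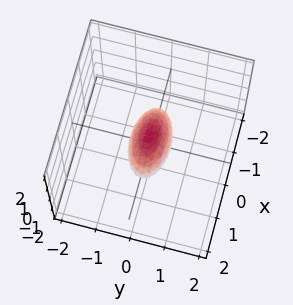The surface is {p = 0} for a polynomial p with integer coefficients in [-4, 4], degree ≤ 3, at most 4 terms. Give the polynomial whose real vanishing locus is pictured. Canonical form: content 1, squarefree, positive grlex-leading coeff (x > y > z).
x^2 + 3*y^2 + 2*z^2 - 1

1. Degree: bounded and convex; a quadric, so deg p = 2.
2. Symmetries: mirror symmetry x ↦ −x ⇒ only even powers of x; it's symmetric under y → −y, forcing even powers of y; mirror symmetry z ↦ −z ⇒ only even powers of z.
3. From the axis intercepts and sections: the x-axis gridline crossings are at x ∈ {-1, 1}.
4. Matching integer coefficients to the picture gives p.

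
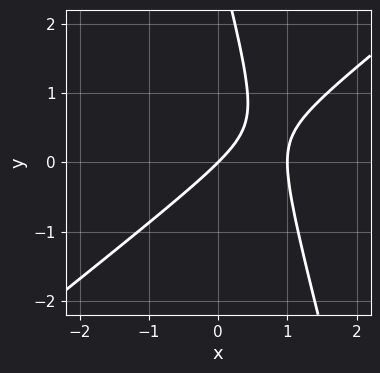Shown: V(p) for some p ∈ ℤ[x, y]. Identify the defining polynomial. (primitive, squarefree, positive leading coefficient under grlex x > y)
3*x^2 - 3*x*y - y^2 - 3*x + 3*y

First, degree: a generic line meets the curve in up to 2 points, so deg p = 2.
Next, from the visible intercepts: the x-axis gridline crossings are at x ∈ {0, 1}; one y-axis crossing is at y = 0.
Finally, these observations pin down the coefficients.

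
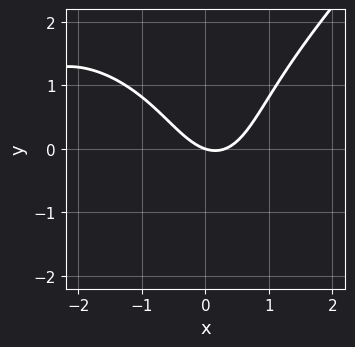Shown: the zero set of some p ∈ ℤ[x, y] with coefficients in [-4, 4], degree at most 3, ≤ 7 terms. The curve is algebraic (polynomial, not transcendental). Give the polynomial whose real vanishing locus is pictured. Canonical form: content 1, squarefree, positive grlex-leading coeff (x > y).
The degree is 3 — a generic line meets the curve in up to 3 points.
Reading off the gridlines: one x-axis crossing is at x = 0; it crosses the y-axis at the gridline y = 0.
Together with the visible shape, these determine p as stated.

x^3 - y^3 + 3*x^2 - x - 3*y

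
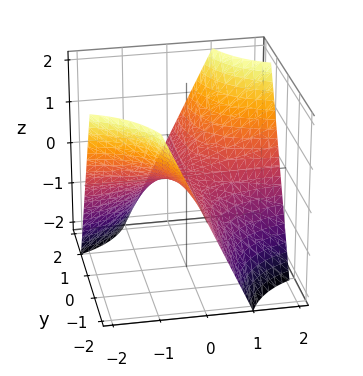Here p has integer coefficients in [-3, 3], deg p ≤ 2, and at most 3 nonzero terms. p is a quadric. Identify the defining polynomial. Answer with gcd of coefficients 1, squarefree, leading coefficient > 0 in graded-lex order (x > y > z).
x*y - z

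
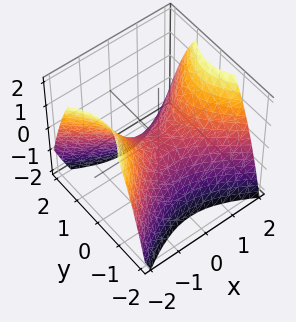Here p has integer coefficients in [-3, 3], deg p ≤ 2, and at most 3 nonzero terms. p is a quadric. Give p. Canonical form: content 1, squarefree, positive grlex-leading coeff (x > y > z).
2*x^2 - 3*y^2 - 3*z

deg p = 2. A saddle surface; a quadric.
Symmetries: mirror symmetry x ↦ −x ⇒ only even powers of x; it's symmetric under y → −y, forcing even powers of y.
From the axis intercepts and sections: it crosses the z-axis at the gridline z = 0; it crosses the x-axis at the gridline x = 0.
Putting this together gives p.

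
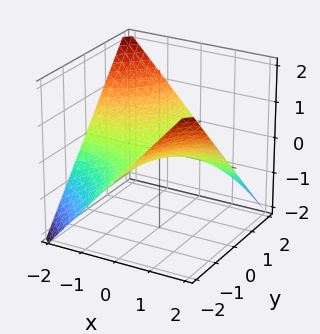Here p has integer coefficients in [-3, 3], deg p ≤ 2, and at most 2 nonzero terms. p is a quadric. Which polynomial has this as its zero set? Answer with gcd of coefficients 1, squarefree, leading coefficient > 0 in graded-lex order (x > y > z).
x*y + 2*z

(a) The degree is 2 — a hyperbolic paraboloid; a quadric.
(b) Observable constraints: every point of the x-axis in the box is on the surface; it crosses the z-axis at the gridline z = 0.
(c) Putting this together gives p.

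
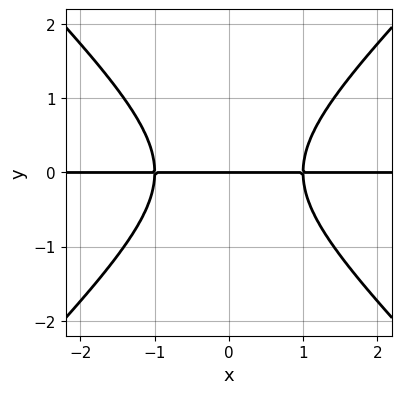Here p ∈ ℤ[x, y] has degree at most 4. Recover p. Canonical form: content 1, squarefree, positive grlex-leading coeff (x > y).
x^2*y - y^3 - y

First, the degree is 3 — no degree-2 curve has this shape.
Next, symmetries: the x ↦ −x reflection is a symmetry, so x appears only in even powers.
Then, from the visible intercepts: it crosses the y-axis at the gridline y = 0; the visible x-axis segment lies entirely on the curve.
Finally, matching integer coefficients to the picture gives p.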